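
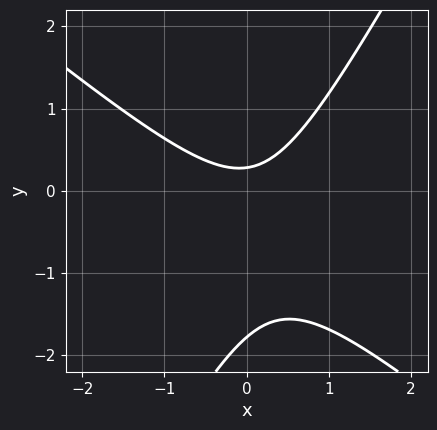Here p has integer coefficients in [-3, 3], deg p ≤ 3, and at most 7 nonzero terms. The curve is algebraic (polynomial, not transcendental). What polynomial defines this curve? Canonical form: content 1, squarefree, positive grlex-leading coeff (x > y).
3*x^2 + 2*x*y - 2*y^2 - 3*y + 1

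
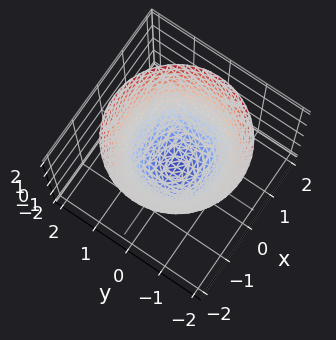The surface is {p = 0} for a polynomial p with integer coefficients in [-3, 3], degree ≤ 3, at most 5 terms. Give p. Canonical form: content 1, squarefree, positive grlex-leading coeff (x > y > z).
x^2 + y^2 - z - 1

Degree: a generic line meets the surface in up to 2 points, so deg p = 2.
By symmetry, the surface is invariant under rotation about z: p = q(x² + y², z).
Against the integer gridlines: the x-axis gridline crossings are at x ∈ {-1, 1}; it meets the z-axis at z = -1 (among the integer gridlines); among the integer gridlines, it crosses the y-axis at y ∈ {-1, 1}; a circular section at z = 2 has radius between 1 and 2.
Assembling these constraints gives the stated polynomial.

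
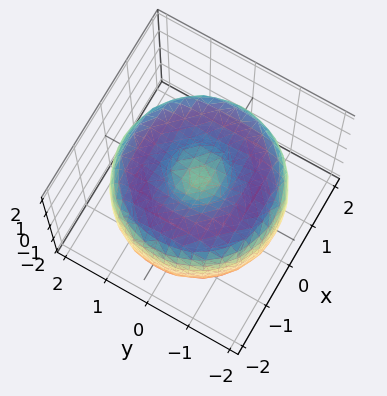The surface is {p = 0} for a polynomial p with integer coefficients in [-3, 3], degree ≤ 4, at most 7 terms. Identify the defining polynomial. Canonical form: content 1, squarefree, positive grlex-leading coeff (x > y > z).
1. The degree is 4 — no degree-3 surface has this shape.
2. By symmetry, the surface is invariant under rotation about z: p = q(x² + y², z).
3. From the axis intercepts and sections: a circular section at z = -1 has radius between 0 and 1.
4. The integer polynomial consistent with all of this is the stated p.

x^4 + 2*x^2*y^2 + y^4 - 3*x^2 - 3*y^2 + 2*z^2 - 1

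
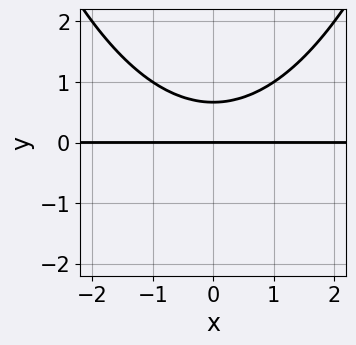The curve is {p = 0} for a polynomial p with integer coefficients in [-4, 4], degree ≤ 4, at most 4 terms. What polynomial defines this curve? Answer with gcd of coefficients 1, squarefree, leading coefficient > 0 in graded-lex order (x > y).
First, deg p = 3. The shape is more complex than any degree-2 curve.
Next, symmetries: it's symmetric under x → −x, forcing even powers of x.
Next, against the integer gridlines: it crosses the y-axis at the gridline y = 0; every point of the x-axis in the box is on the curve.
Finally, fitting integer coefficients to these (and the overall shape) gives p.

x^2*y - 3*y^2 + 2*y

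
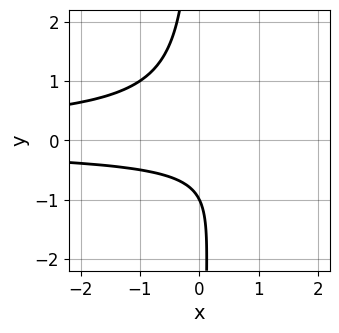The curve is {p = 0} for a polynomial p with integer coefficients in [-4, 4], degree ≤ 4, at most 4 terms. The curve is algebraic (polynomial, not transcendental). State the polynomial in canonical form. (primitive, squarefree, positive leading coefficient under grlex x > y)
(a) Degree: no degree-2 curve has this shape, so deg p = 3.
(b) From the visible intercepts: no x-intercept at any integer in the box; one y-axis crossing is at y = -1.
(c) Putting this together gives p.

2*x*y^2 + y + 1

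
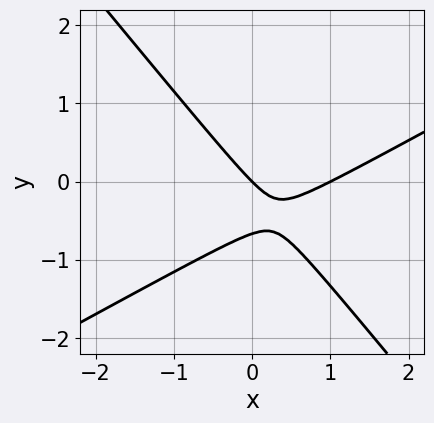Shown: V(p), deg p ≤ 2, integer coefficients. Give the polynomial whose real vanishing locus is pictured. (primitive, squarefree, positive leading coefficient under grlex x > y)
2*x^2 - 2*x*y - 3*y^2 - 2*x - 2*y

1. The degree is 2 — the shape is more complex than any degree-1 curve.
2. From the axis intercepts and sections: among the integer gridlines, it crosses the x-axis at x ∈ {0, 1}; it crosses the y-axis at the gridline y = 0.
3. Assembling these constraints gives the stated polynomial.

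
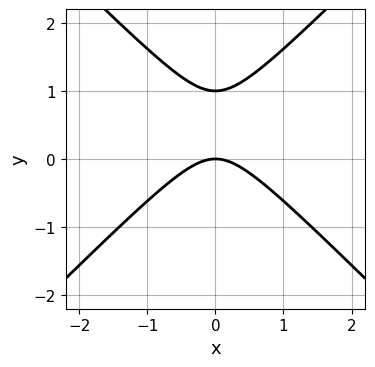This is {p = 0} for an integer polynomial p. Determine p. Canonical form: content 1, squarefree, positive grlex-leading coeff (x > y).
(a) deg p = 2. No degree-1 curve has this shape.
(b) Symmetries: mirror symmetry x ↦ −x ⇒ only even powers of x.
(c) Against the integer gridlines: among the integer gridlines, it crosses the y-axis at y ∈ {0, 1}; it meets the x-axis at x = 0 (among the integer gridlines).
(d) Matching integer coefficients to the picture gives p.

x^2 - y^2 + y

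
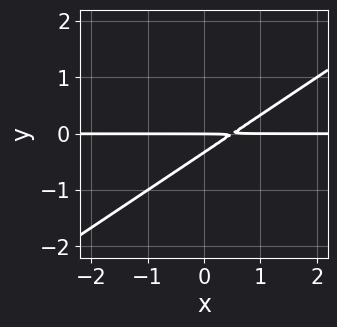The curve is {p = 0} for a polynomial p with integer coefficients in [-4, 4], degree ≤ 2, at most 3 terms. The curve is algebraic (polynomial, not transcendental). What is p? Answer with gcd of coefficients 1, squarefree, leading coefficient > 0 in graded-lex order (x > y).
(a) Degree: a generic line meets the curve in up to 2 points, so deg p = 2.
(b) Reading off the gridlines: every point of the x-axis in the box is on the curve; it meets the y-axis at y = 0 (among the integer gridlines).
(c) Assembling these constraints gives the stated polynomial.

2*x*y - 3*y^2 - y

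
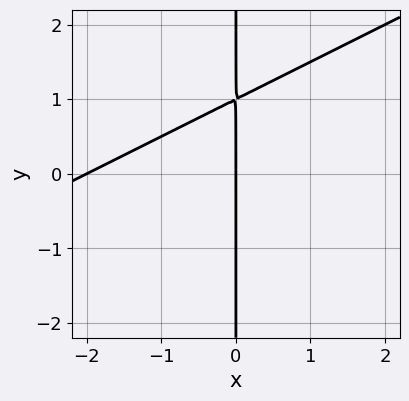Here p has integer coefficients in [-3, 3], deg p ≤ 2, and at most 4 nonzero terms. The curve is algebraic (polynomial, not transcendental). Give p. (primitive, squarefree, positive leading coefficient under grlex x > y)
x^2 - 2*x*y + 2*x

First, the degree is 2 — a generic line meets the curve in up to 2 points.
Then, reading off the gridlines: the visible y-axis segment lies entirely on the curve; the x-axis gridline crossings are at x ∈ {-2, 0}.
Finally, the integer polynomial consistent with all of this is the stated p.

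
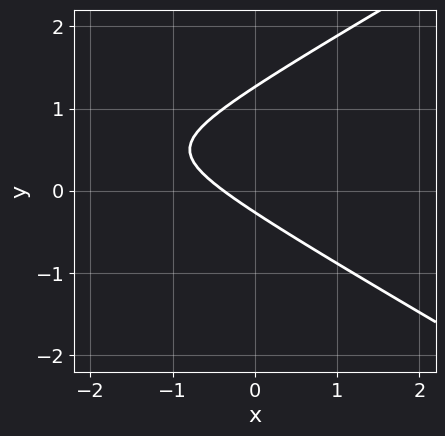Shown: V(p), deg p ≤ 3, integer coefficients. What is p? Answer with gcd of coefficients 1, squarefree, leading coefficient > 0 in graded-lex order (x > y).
1. The degree is 2 — a generic line meets the curve in up to 2 points.
2. Putting this together gives p.

x^2 - 3*y^2 + 3*x + 3*y + 1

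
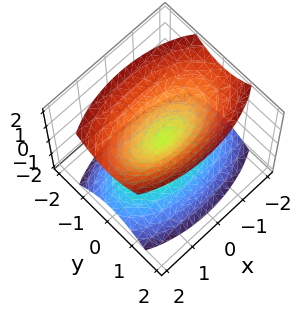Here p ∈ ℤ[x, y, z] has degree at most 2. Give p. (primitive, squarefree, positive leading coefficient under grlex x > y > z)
x^2 + 3*y^2 - 2*z^2

(a) The picture has 2 separate pieces. They look like related sheets of one shape, so recover p as a whole.
(b) Degree: two nappes meeting at a single point; a quadric, so deg p = 2.
(c) Symmetries: mirror symmetry z ↦ −z ⇒ only even powers of z; it's symmetric under x → −x, forcing even powers of x; mirror symmetry y ↦ −y ⇒ only even powers of y.
(d) From the visible intercepts: one y-axis crossing is at y = 0; one x-axis crossing is at x = 0; it crosses the z-axis at the gridline z = 0.
(e) Matching integer coefficients to the picture gives p.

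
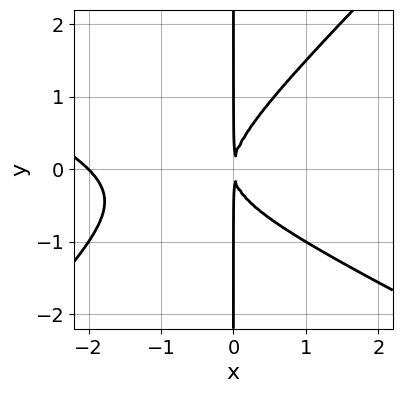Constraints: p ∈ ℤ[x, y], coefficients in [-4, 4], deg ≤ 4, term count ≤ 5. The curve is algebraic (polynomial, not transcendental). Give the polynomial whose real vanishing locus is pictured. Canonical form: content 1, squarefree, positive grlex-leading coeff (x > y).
Degree: a generic line meets the curve in up to 3 points, so deg p = 3.
Checking where it meets the axes: every point of the y-axis in the box is on the curve; it crosses the x-axis at the gridline x = -2.
Putting this together gives p.

x^3 + x^2*y - 2*x*y^2 + 2*x^2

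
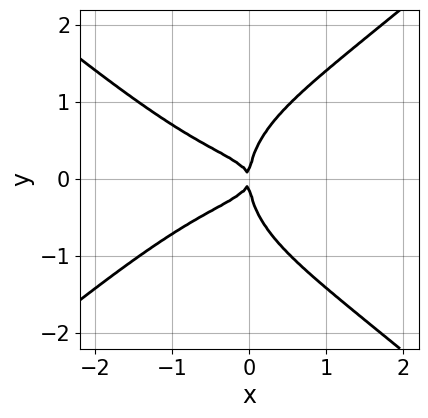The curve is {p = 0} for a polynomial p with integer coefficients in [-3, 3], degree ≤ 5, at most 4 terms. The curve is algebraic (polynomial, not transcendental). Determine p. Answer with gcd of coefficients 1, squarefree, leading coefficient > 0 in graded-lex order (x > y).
Degree: the shape is more complex than any degree-3 curve, so deg p = 4.
Symmetries: the y ↦ −y reflection is a symmetry, so y appears only in even powers.
Observable constraints: one x-axis crossing is at x = 0; it crosses the y-axis at the gridline y = 0.
Putting this together gives p.

x^4 - 2*y^4 + 3*x*y^2 + x^2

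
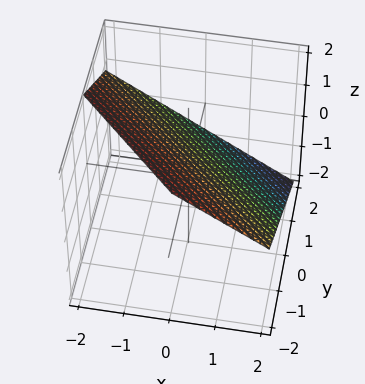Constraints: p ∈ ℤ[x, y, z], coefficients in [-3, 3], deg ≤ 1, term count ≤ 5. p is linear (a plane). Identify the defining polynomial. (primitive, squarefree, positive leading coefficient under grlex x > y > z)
2*x + 2*y + 3*z - 2

(a) deg p = 1.
(b) Reading off the gridlines: it meets the x-axis at x = 1 (among the integer gridlines); one y-axis crossing is at y = 1.
(c) Fitting integer coefficients to these (and the overall shape) gives p.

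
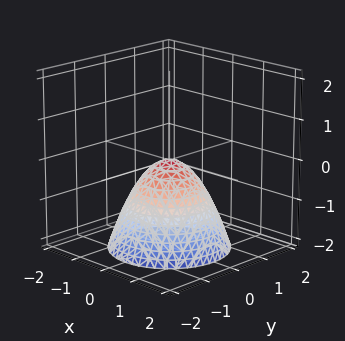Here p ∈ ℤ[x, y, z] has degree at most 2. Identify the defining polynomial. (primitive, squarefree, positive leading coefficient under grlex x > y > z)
x^2 + y^2 + z

1. The degree is 2 — a paraboloid; a quadric.
2. Symmetries: rotational symmetry about the z-axis ⇒ p depends on x, y only through x² + y².
3. Against the integer gridlines: it crosses the z-axis at the gridline z = 0; it crosses the y-axis at the gridline y = 0; a circular section at z = -2 has radius between 1 and 2; it crosses the x-axis at the gridline x = 0.
4. These observations pin down the coefficients.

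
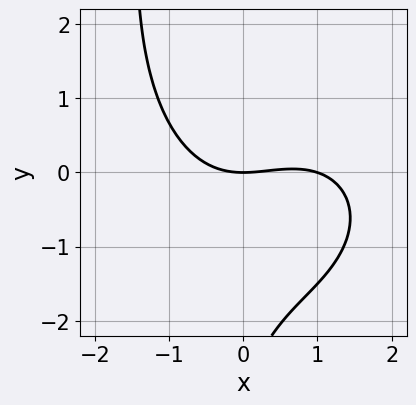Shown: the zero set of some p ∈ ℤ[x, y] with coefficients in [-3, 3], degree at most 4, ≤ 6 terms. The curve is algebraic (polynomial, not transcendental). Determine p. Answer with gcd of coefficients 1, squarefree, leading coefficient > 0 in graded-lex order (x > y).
x^3 + x*y^2 - x^2 + y^2 + 3*y

First, degree: the shape is more complex than any degree-2 curve, so deg p = 3.
Then, observable constraints: it crosses the y-axis at the gridline y = 0; among the integer gridlines, it crosses the x-axis at x ∈ {0, 1}.
Finally, solving for integer coefficients yields p as stated.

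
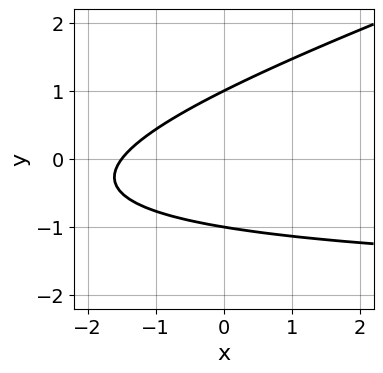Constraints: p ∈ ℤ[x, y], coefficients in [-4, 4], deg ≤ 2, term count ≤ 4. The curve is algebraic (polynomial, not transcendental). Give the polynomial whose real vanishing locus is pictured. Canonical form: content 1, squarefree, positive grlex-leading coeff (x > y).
(a) The degree is 2 — no degree-1 curve has this shape.
(b) Observable constraints: among the integer gridlines, it crosses the y-axis at y ∈ {-1, 1}.
(c) Matching integer coefficients to the picture gives p.

x*y - 3*y^2 + 2*x + 3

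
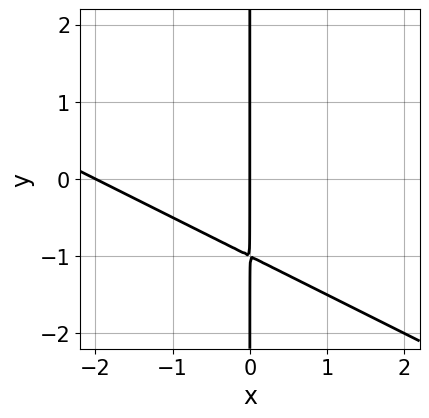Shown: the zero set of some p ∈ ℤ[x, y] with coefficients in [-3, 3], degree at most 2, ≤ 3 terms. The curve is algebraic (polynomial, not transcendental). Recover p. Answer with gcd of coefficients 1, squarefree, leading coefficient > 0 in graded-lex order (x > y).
1. deg p = 2.
2. From the visible intercepts: the visible y-axis segment lies entirely on the curve; among the integer gridlines, it crosses the x-axis at x ∈ {-2, 0}.
3. Matching integer coefficients to the picture gives p.

x^2 + 2*x*y + 2*x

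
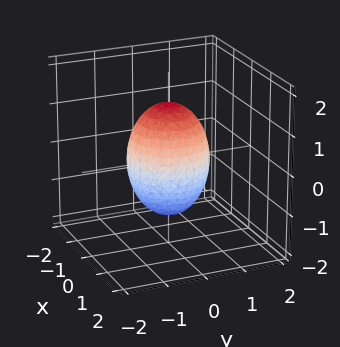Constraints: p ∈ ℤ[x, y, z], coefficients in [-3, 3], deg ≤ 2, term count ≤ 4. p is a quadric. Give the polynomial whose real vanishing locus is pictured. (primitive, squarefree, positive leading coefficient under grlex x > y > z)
The degree is 2 — a closed, bounded, convex surface; a quadric.
Symmetries: the z ↦ −z reflection is a symmetry, so z appears only in even powers; the surface is invariant under rotation about z: p = q(x² + y², z).
Observable constraints: the y-axis gridline crossings are at y ∈ {-1, 1}; the x-axis gridline crossings are at x ∈ {-1, 1}; a circular section at z = -1 has radius between 0 and 1.
Assembling these constraints gives the stated polynomial.

2*x^2 + 2*y^2 + z^2 - 2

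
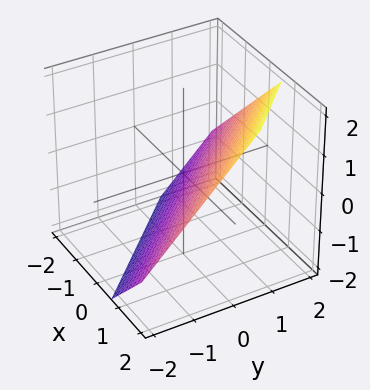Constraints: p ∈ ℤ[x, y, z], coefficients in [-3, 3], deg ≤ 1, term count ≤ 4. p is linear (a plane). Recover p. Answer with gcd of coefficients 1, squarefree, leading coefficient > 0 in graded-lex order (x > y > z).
3*x + 3*y - 3*z - 2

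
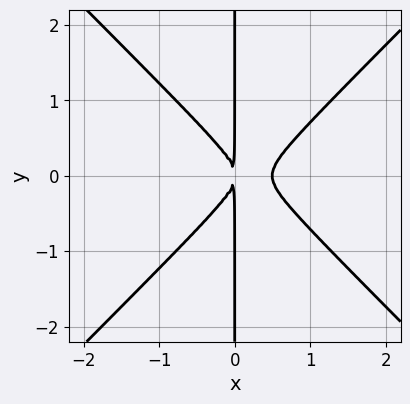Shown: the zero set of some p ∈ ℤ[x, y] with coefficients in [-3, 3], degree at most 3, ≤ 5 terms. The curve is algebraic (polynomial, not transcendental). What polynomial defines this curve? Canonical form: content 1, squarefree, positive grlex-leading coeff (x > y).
2*x^3 - 2*x*y^2 - x^2

(a) Degree: the shape is more complex than any degree-2 curve, so deg p = 3.
(b) Symmetries: mirror symmetry y ↦ −y ⇒ only even powers of y.
(c) From the axis intercepts and sections: every point of the y-axis in the box is on the curve.
(d) The integer polynomial consistent with all of this is the stated p.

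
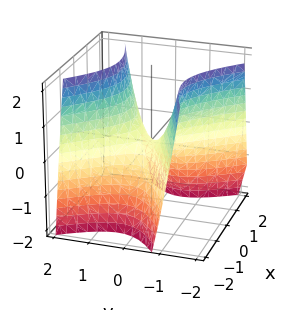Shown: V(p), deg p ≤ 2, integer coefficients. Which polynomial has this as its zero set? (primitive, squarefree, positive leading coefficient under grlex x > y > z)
First, deg p = 2.
Then, checking where it meets the axes: one y-axis crossing is at y = 0; it crosses the z-axis at the gridline z = 0.
Finally, the integer polynomial consistent with all of this is the stated p.

2*x^2 - 2*x*y - 3*y^2 + 2*z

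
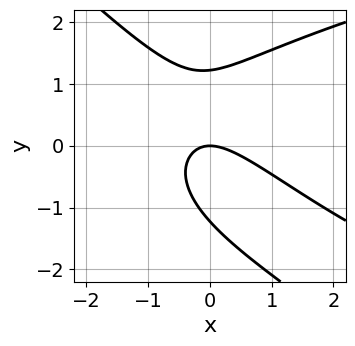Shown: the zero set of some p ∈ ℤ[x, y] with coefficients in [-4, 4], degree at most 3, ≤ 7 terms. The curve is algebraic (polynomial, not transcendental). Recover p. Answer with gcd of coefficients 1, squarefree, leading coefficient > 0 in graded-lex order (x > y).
2*x*y^2 + 2*y^3 - 3*x^2 - 3*x*y - 3*y

The degree is 3 — a generic line meets the curve in up to 3 points.
Observable constraints: it crosses the y-axis at the gridline y = 0; it meets the x-axis at x = 0 (among the integer gridlines).
Matching integer coefficients to the picture gives p.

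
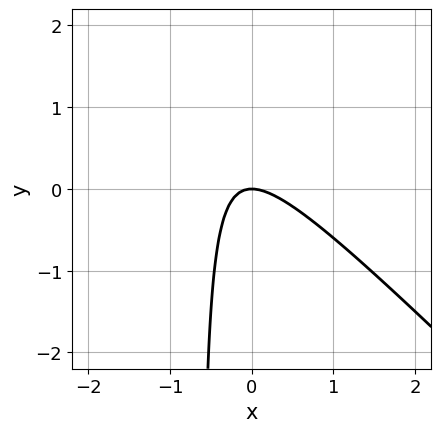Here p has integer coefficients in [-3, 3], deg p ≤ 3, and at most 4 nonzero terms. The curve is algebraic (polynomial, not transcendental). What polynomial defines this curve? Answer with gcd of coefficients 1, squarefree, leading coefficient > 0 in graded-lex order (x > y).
The degree is 2 — the shape is more complex than any degree-1 curve.
From the axis intercepts and sections: it crosses the y-axis at the gridline y = 0; it crosses the x-axis at the gridline x = 0.
Assembling these constraints gives the stated polynomial.

3*x^2 + 3*x*y + 2*y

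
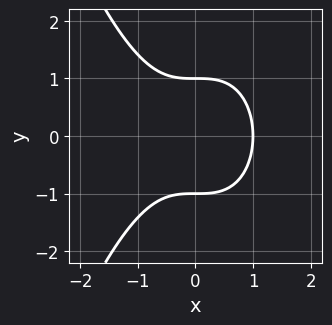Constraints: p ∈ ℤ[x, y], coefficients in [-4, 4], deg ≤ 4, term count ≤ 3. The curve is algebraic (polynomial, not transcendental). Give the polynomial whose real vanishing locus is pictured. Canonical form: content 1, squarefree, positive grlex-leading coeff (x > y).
(a) Degree: the shape is more complex than any degree-2 curve, so deg p = 3.
(b) Symmetries: mirror symmetry y ↦ −y ⇒ only even powers of y.
(c) Reading off the gridlines: it meets the x-axis at x = 1 (among the integer gridlines); among the integer gridlines, it crosses the y-axis at y ∈ {-1, 1}.
(d) Putting this together gives p.

x^3 + y^2 - 1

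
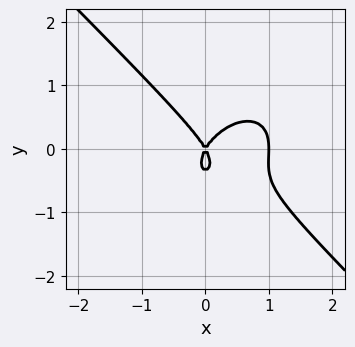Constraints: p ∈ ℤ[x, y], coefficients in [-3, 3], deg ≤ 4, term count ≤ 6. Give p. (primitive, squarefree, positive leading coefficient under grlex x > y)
3*x^3 + 3*y^3 - 3*x^2 + y^2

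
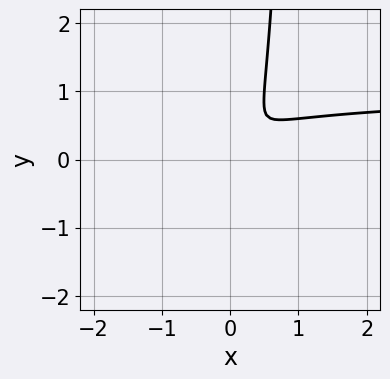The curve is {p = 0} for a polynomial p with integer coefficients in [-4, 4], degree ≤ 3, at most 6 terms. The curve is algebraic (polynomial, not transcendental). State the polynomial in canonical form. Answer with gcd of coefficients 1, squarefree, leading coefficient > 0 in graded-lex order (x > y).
First, the degree is 3 — no degree-2 curve has this shape.
Finally, putting this together gives p.

3*x^2*y + 2*x*y^2 - 3*x^2 + 2*x*y - 2*y^2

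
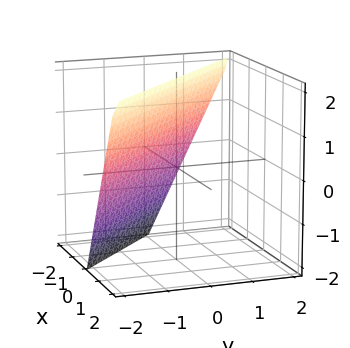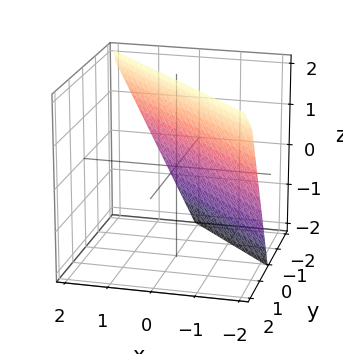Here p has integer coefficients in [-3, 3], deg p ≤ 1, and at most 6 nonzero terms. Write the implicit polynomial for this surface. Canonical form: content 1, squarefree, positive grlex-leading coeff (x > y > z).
2*x + 2*y - z + 2

1. The degree is 1 — the surface is flat (a plane).
2. Against the integer gridlines: it meets the z-axis at z = 2 (among the integer gridlines); it crosses the y-axis at the gridline y = -1; it meets the x-axis at x = -1 (among the integer gridlines).
3. Solving for integer coefficients yields p as stated.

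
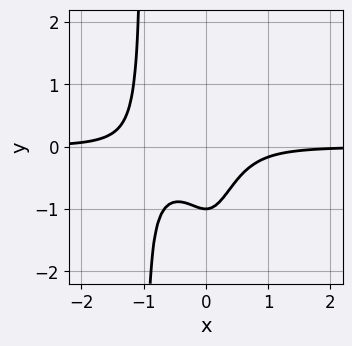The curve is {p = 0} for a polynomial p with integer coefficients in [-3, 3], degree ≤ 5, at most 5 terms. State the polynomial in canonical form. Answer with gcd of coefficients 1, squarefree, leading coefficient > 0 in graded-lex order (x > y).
1. The degree is 4 — no degree-3 curve has this shape.
2. Reading off the gridlines: it misses every integer gridline on the x-axis; one y-axis crossing is at y = -1.
3. The integer polynomial consistent with all of this is the stated p.

3*x^3*y + 2*x^2*y + y + 1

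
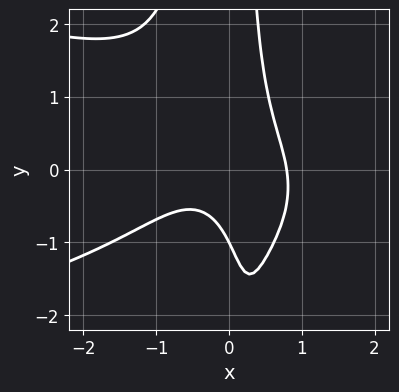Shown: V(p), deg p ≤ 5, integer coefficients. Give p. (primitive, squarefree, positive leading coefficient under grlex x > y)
2*x^2*y^2 + 2*x^3 + 2*x*y - y - 1

deg p = 4. The shape is more complex than any degree-3 curve.
Checking where it meets the axes: it meets the y-axis at y = -1 (among the integer gridlines).
Together with the visible shape, these determine p as stated.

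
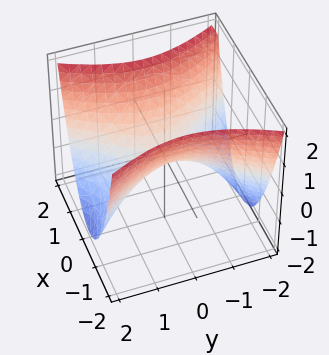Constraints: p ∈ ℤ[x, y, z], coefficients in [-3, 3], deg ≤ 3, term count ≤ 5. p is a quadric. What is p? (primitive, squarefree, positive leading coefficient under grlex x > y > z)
deg p = 2.
Symmetries: it's symmetric under x → −x, forcing even powers of x; mirror symmetry y ↦ −y ⇒ only even powers of y.
From the axis intercepts and sections: it meets the z-axis at z = 0 (among the integer gridlines); it meets the x-axis at x = 0 (among the integer gridlines); it crosses the y-axis at the gridline y = 0.
Solving for integer coefficients yields p as stated.

2*x^2 - y^2 - 2*z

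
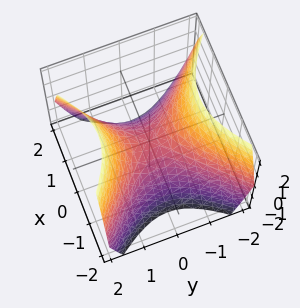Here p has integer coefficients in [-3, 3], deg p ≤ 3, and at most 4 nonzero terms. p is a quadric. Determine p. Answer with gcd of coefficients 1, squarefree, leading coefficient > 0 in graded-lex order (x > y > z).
1. deg p = 2.
2. Symmetries: the x ↦ −x reflection is a symmetry, so x appears only in even powers; mirror symmetry y ↦ −y ⇒ only even powers of y.
3. From the axis intercepts and sections: one x-axis crossing is at x = 0; it crosses the y-axis at the gridline y = 0; it crosses the z-axis at the gridline z = 0.
4. The integer polynomial consistent with all of this is the stated p.

x^2 - y^2 + z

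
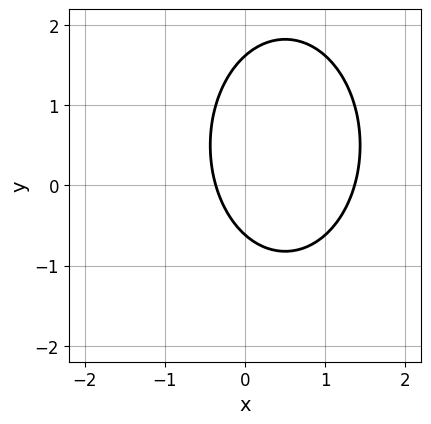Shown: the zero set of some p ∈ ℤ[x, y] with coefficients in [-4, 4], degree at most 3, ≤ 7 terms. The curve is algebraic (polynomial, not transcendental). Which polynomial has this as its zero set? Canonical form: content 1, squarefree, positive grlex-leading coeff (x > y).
2*x^2 + y^2 - 2*x - y - 1

First, deg p = 2.
Finally, matching integer coefficients to the picture gives p.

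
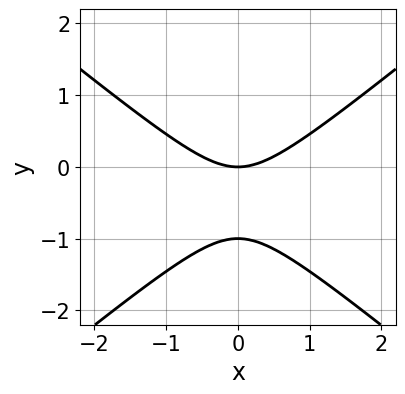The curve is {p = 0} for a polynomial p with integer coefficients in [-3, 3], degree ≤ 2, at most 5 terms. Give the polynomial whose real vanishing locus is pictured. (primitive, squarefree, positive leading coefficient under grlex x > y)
(a) deg p = 2. No degree-1 curve has this shape.
(b) Symmetries: it's symmetric under x → −x, forcing even powers of x.
(c) From the visible intercepts: it crosses the x-axis at the gridline x = 0; the y-axis gridline crossings are at y ∈ {-1, 0}.
(d) Solving for integer coefficients yields p as stated.

2*x^2 - 3*y^2 - 3*y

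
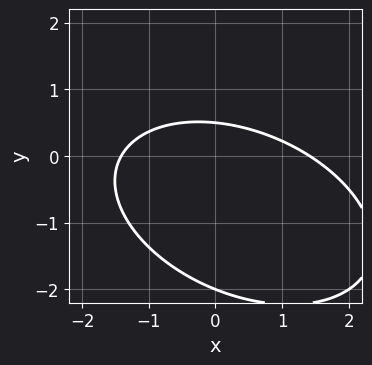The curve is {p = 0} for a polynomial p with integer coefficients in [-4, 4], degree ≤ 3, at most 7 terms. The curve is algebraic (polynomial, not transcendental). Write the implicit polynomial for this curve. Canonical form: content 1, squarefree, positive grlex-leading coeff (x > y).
x^2 + x*y + 2*y^2 + 3*y - 2

(a) The degree is 2 — no degree-1 curve has this shape.
(b) Against the integer gridlines: it meets the y-axis at y = -2 (among the integer gridlines).
(c) Putting this together gives p.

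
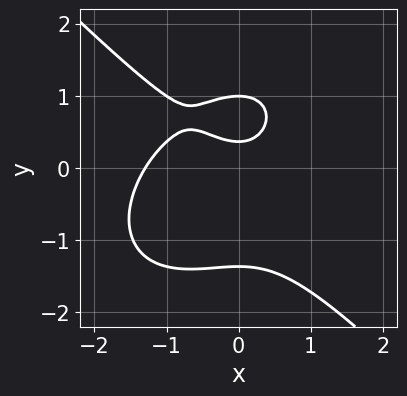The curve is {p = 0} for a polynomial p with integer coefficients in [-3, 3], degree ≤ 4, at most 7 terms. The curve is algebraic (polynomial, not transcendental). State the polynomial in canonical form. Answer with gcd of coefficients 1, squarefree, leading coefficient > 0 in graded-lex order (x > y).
2*x^3 + 2*y^3 + 2*x^2 - 3*y + 1

1. Degree: no degree-2 curve has this shape, so deg p = 3.
2. From the axis intercepts and sections: it crosses the y-axis at the gridline y = 1.
3. Together with the visible shape, these determine p as stated.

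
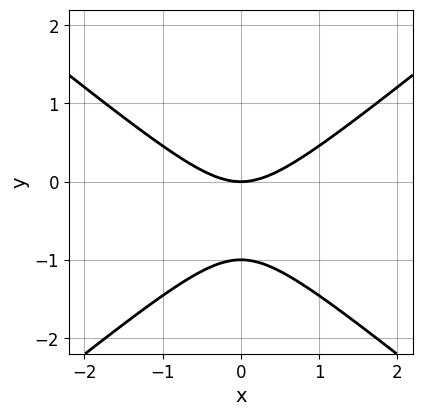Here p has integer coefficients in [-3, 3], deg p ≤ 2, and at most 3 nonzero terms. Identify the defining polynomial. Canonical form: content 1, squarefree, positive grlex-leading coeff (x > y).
First, the degree is 2 — the shape is more complex than any degree-1 curve.
Next, symmetries: mirror symmetry x ↦ −x ⇒ only even powers of x.
Next, against the integer gridlines: the y-axis gridline crossings are at y ∈ {-1, 0}; one x-axis crossing is at x = 0.
Finally, these observations pin down the coefficients.

2*x^2 - 3*y^2 - 3*y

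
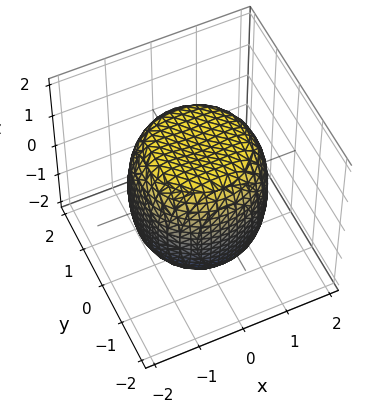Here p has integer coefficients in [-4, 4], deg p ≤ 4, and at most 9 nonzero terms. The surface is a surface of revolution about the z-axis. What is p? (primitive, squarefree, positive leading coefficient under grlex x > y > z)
x^4 + 2*x^2*y^2 + y^4 - x^2 - y^2 + z^2 - 2

1. Degree: the shape is more complex than any degree-3 surface, so deg p = 4.
2. Symmetries: the z-axis is an axis of rotation, so x and y enter only as x² + y².
3. Checking where it meets the axes: a circular section at z = -1 has radius between 1 and 2.
4. Fitting integer coefficients to these (and the overall shape) gives p.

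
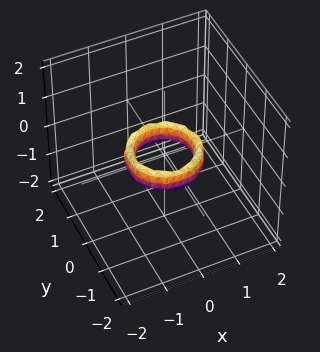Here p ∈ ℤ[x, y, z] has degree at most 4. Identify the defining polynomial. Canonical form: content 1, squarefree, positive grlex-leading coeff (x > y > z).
2*x^4 + 4*x^2*y^2 + 2*y^4 - 3*x^2 - 3*y^2 + z^2 + 1

1. The degree is 4 — a generic line meets the surface in up to 4 points.
2. By symmetry, the z-axis is an axis of rotation, so x and y enter only as x² + y².
3. From the axis intercepts and sections: the y-axis gridline crossings are at y ∈ {-1, 1}; it misses every integer gridline on the z-axis.
4. Together with the visible shape, these determine p as stated. Check: (-1, 0, 0) on the x-axis lies on the surface, and p(-1, 0, 0) = 0. ✓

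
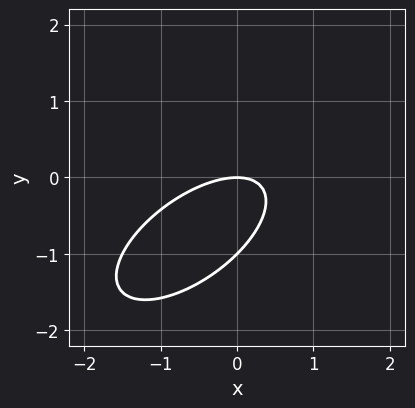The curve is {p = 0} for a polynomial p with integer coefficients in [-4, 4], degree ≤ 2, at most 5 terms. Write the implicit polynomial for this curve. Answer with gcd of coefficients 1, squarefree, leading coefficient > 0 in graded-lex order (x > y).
2*x^2 - 3*x*y + 3*y^2 + 3*y

(a) Degree: a generic line meets the curve in up to 2 points, so deg p = 2.
(b) Observable constraints: among the integer gridlines, it crosses the y-axis at y ∈ {-1, 0}; it crosses the x-axis at the gridline x = 0.
(c) Putting this together gives p.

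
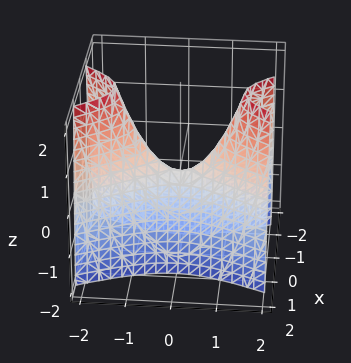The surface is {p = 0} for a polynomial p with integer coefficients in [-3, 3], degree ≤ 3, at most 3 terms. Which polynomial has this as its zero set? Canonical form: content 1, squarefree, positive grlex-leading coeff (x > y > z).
First, deg p = 2. A saddle surface; a quadric.
Next, symmetries: mirror symmetry x ↦ −x ⇒ only even powers of x; mirror symmetry y ↦ −y ⇒ only even powers of y.
Then, checking where it meets the axes: one y-axis crossing is at y = 0; it crosses the z-axis at the gridline z = 0; it crosses the x-axis at the gridline x = 0.
Finally, together with the visible shape, these determine p as stated.

3*x^2 - y^2 + z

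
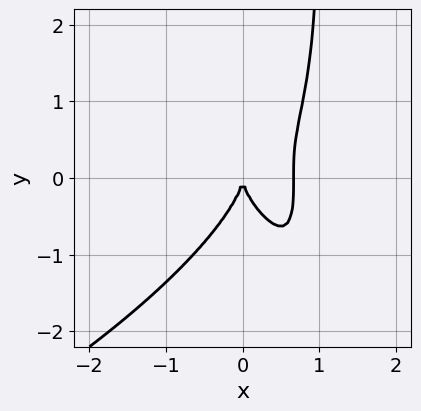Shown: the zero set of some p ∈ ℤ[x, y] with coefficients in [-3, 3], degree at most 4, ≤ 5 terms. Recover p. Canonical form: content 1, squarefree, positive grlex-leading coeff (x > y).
(a) deg p = 4. No degree-3 curve has this shape.
(b) Checking where it meets the axes: it crosses the y-axis at the gridline y = 0; one x-axis crossing is at x = 0.
(c) Together with the visible shape, these determine p as stated.

x*y^3 + 3*x^3 - y^3 - 2*x^2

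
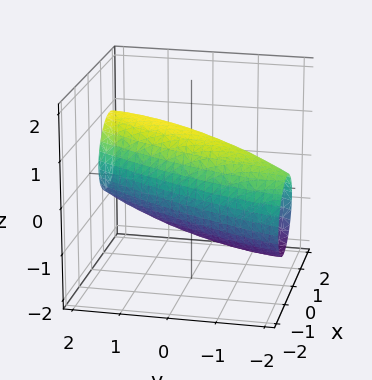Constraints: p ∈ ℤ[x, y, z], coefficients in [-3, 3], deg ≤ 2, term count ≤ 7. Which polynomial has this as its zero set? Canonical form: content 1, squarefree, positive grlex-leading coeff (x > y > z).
3*x^2 - 3*x*y - x*z + y^2 + 3*z^2 - 3

(a) deg p = 2. The shape is more complex than any degree-1 surface.
(b) From the axis intercepts and sections: the z-axis gridline crossings are at z ∈ {-1, 1}; among the integer gridlines, it crosses the x-axis at x ∈ {-1, 1}.
(c) Putting this together gives p.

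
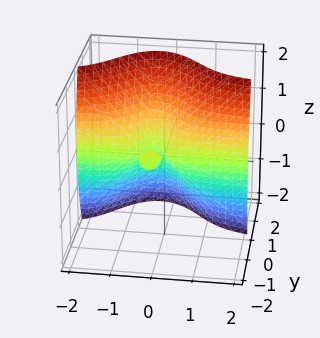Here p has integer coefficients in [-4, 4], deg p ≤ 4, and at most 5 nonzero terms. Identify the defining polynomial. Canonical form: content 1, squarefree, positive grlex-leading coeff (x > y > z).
I count 2 distinct pieces. They look like related sheets of one shape, so recover p as a whole.
Degree: no degree-2 surface has this shape, so deg p = 3.
From the visible intercepts: one y-axis crossing is at y = 0; every point of the x-axis in the box is on the surface; one z-axis crossing is at z = 0.
Fitting integer coefficients to these (and the overall shape) gives p.

3*x^2*y + y^3 + 2*x*y - z^2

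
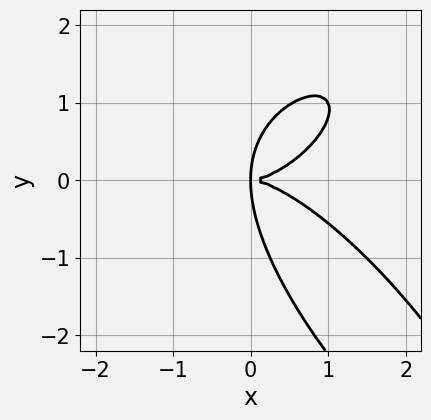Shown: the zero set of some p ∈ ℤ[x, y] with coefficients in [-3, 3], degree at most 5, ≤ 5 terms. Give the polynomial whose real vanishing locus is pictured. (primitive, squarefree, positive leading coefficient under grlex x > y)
First, deg p = 4. No degree-3 curve has this shape.
Finally, putting this together gives p.

x^4 + x*y^3 + y^4 - 3*x*y^2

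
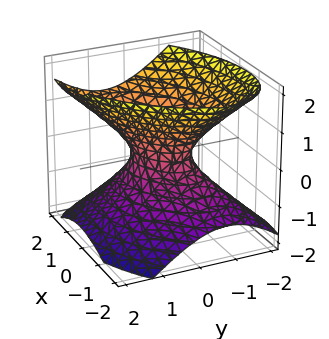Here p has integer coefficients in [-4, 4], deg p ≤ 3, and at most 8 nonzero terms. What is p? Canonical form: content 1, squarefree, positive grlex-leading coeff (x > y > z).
2*x^2 - 2*x*y - x*z + 3*y^2 - 3*z^2 - 1

(a) Degree: no degree-1 surface has this shape, so deg p = 2.
(b) Reading off the gridlines: it misses every integer gridline on the z-axis.
(c) Assembling these constraints gives the stated polynomial.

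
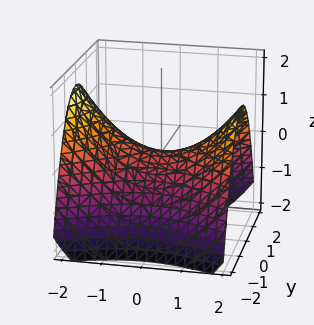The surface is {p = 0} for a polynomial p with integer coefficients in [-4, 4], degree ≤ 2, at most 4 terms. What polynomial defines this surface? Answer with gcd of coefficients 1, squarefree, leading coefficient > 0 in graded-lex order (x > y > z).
x^2 - 2*y^2 - 3*z

1. Degree: a saddle surface; a quadric, so deg p = 2.
2. Symmetries: the y ↦ −y reflection is a symmetry, so y appears only in even powers; the x ↦ −x reflection is a symmetry, so x appears only in even powers.
3. Against the integer gridlines: one x-axis crossing is at x = 0; one z-axis crossing is at z = 0; it crosses the y-axis at the gridline y = 0.
4. Putting this together gives p.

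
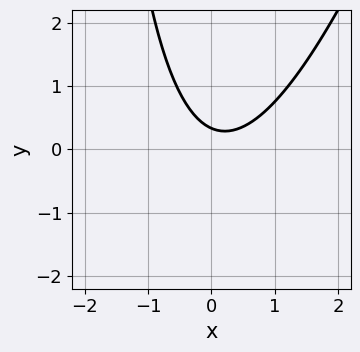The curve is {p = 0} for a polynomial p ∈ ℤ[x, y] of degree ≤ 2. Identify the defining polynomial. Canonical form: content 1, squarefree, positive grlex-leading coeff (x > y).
3*x^2 - x*y - x - 3*y + 1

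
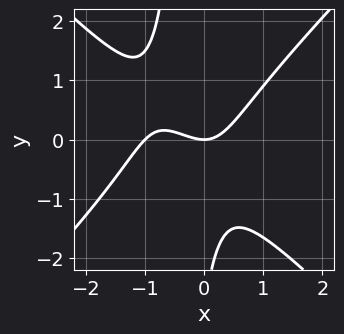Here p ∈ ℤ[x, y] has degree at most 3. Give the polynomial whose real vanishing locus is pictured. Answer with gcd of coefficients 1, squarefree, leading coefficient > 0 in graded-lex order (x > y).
3*x^3 - 3*x*y^2 + 3*x^2 - y^2 - 3*y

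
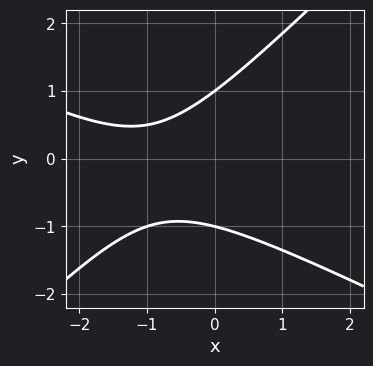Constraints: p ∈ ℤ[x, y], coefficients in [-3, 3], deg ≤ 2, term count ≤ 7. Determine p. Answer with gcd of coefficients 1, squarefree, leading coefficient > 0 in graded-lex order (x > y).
First, degree: no degree-1 curve has this shape, so deg p = 2.
Then, reading off the gridlines: among the integer gridlines, it crosses the y-axis at y ∈ {-1, 1}; no x-intercept at any integer in the box.
Finally, assembling these constraints gives the stated polynomial.

x^2 + x*y - 2*y^2 + 2*x + 2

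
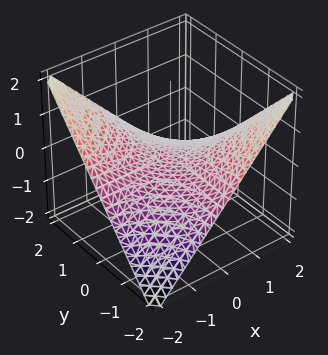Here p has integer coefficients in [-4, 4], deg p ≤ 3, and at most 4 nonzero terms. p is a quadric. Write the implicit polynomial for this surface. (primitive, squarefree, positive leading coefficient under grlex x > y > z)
x*y + 2*z

1. Degree: a saddle surface; a quadric, so deg p = 2.
2. From the visible intercepts: the visible y-axis segment lies entirely on the surface; every point of the x-axis in the box is on the surface; it meets the z-axis at z = 0 (among the integer gridlines).
3. The integer polynomial consistent with all of this is the stated p.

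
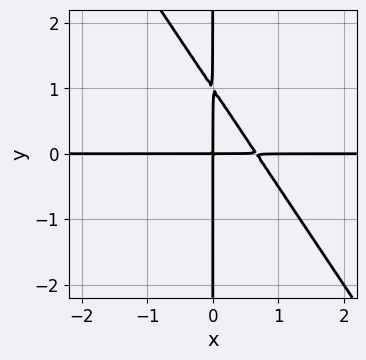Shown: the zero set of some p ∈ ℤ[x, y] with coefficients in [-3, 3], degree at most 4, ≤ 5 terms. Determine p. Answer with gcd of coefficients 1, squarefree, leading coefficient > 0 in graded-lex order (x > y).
3*x^2*y + 2*x*y^2 - 2*x*y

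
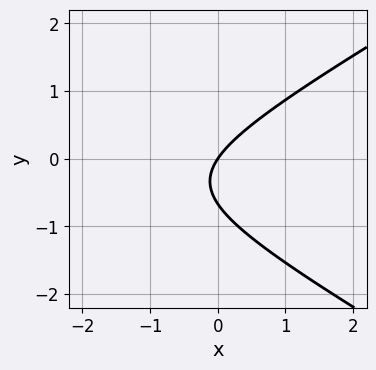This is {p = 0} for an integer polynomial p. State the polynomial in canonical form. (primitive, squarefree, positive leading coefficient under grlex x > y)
x^2 - 3*y^2 + 3*x - 2*y

First, degree: no degree-1 curve has this shape, so deg p = 2.
Next, from the visible intercepts: one x-axis crossing is at x = 0; it meets the y-axis at y = 0 (among the integer gridlines).
Finally, fitting integer coefficients to these (and the overall shape) gives p.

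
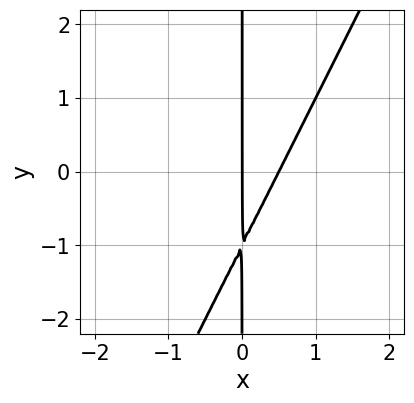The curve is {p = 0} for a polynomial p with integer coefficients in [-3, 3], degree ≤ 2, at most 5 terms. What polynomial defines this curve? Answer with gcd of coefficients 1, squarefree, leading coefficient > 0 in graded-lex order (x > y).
2*x^2 - x*y - x

deg p = 2.
Observable constraints: the visible y-axis segment lies entirely on the curve; it meets the x-axis at x = 0 (among the integer gridlines).
Putting this together gives p.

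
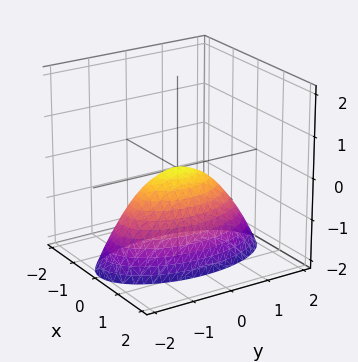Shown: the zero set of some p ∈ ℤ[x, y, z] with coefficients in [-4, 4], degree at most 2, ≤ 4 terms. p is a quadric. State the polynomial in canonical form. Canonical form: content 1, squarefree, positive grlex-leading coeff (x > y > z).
1. The degree is 2 — a single bowl opening along one axis; a quadric.
2. Symmetries: it's symmetric under y → −y, forcing even powers of y; mirror symmetry x ↦ −x ⇒ only even powers of x.
3. Observable constraints: it crosses the x-axis at the gridline x = 0; one y-axis crossing is at y = 0; it crosses the z-axis at the gridline z = 0.
4. Together with the visible shape, these determine p as stated.

3*x^2 + y^2 + 2*z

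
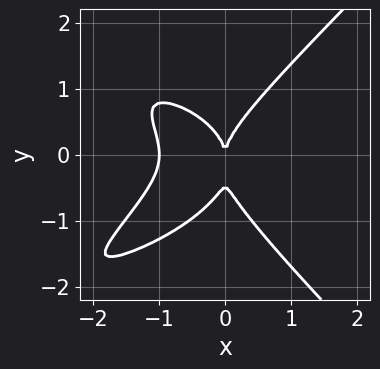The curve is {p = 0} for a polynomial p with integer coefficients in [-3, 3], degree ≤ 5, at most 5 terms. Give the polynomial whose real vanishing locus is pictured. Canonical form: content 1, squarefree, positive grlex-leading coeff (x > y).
2*x^2*y^2 - 2*y^4 + 3*x^3 - y^3 + 3*x^2

(a) Degree: the shape is more complex than any degree-3 curve, so deg p = 4.
(b) Reading off the gridlines: it crosses the y-axis at the gridline y = 0; the x-axis gridline crossings are at x ∈ {-1, 0}.
(c) These observations pin down the coefficients.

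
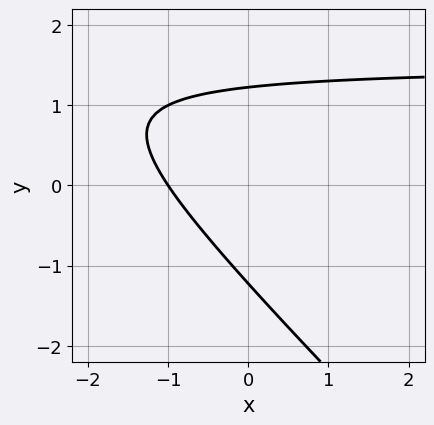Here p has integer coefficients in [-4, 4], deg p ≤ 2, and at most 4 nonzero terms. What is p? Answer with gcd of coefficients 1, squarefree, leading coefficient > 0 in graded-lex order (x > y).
2*x*y + 2*y^2 - 3*x - 3

Degree: the shape is more complex than any degree-1 curve, so deg p = 2.
From the visible intercepts: it crosses the x-axis at the gridline x = -1.
The integer polynomial consistent with all of this is the stated p.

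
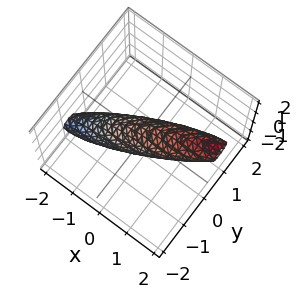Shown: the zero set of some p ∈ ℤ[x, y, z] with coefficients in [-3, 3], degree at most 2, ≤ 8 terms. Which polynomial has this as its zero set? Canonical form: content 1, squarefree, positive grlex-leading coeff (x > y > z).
(a) Degree: the shape is more complex than any degree-1 surface, so deg p = 2.
(b) From the visible intercepts: the x-axis gridline crossings are at x ∈ {-1, 1}.
(c) Fitting integer coefficients to these (and the overall shape) gives p.

x^2 - 2*x*y - 2*x*z + 3*y^2 + 2*z^2 - 1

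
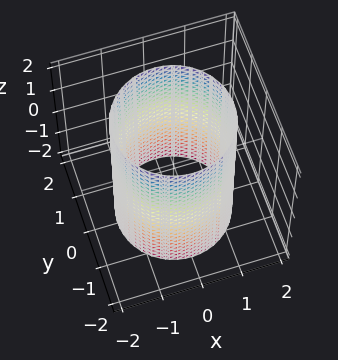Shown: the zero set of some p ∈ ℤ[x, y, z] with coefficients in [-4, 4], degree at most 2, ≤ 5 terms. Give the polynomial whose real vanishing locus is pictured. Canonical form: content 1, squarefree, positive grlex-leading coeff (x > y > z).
First, the degree is 2 — constant cross-section along one axis; a quadric.
Next, symmetries: the z ↦ −z reflection is a symmetry, so z appears only in even powers; every cross-section ⟂ z is a circle, so x, y appear only via x² + y².
Next, from the axis intercepts and sections: the surface avoids every integer z-axis point in the box; a circular section at z = 1 has radius between 1 and 2.
Finally, matching integer coefficients to the picture gives p.

x^2 + y^2 - 2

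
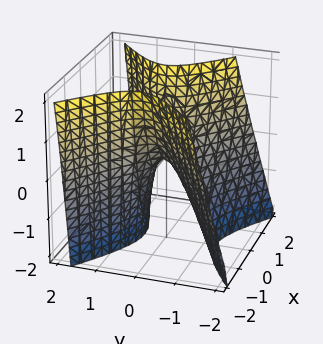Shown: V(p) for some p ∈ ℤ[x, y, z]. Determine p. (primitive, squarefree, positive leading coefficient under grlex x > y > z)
1. deg p = 2. The shape is more complex than any degree-1 surface.
2. Checking where it meets the axes: it meets the z-axis at z = 0 (among the integer gridlines); it crosses the y-axis at the gridline y = 0; it meets the x-axis at x = 0 (among the integer gridlines).
3. Matching integer coefficients to the picture gives p.

2*x^2 - 3*y^2 + y*z - z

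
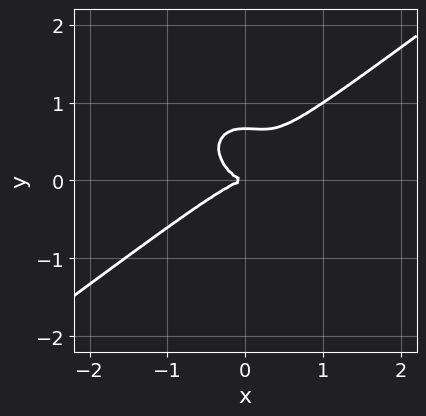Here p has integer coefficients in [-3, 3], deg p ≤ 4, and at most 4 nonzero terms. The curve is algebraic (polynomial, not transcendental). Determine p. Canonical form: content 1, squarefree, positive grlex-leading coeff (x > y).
deg p = 3. The shape is more complex than any degree-2 curve.
Reading off the gridlines: one y-axis crossing is at y = 0; one x-axis crossing is at x = 0.
These observations pin down the coefficients.

2*x^3 - x^2*y - 3*y^3 + 2*y^2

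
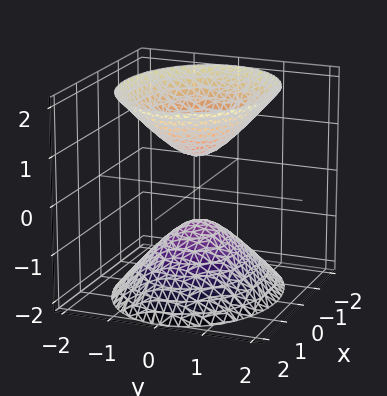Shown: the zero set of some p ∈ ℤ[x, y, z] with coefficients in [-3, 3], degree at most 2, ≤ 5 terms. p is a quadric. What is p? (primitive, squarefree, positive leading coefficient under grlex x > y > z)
2*x^2 + 3*y^2 - 2*z^2 + 1

1. The picture has 2 separate pieces.
2. Degree: two sheets facing apart; a quadric, so deg p = 2.
3. Symmetries: mirror symmetry x ↦ −x ⇒ only even powers of x; the z ↦ −z reflection is a symmetry, so z appears only in even powers; it's symmetric under y → −y, forcing even powers of y.
4. Checking where it meets the axes: no x-intercept at any integer in the box; the surface avoids every integer y-axis point in the box.
5. Assembling these constraints gives the stated polynomial.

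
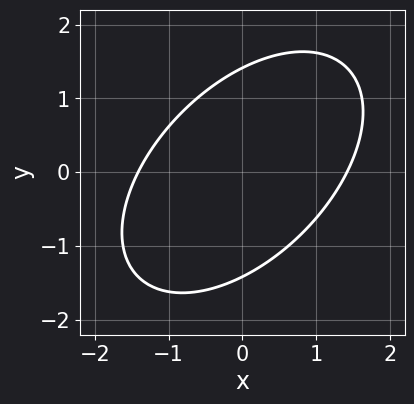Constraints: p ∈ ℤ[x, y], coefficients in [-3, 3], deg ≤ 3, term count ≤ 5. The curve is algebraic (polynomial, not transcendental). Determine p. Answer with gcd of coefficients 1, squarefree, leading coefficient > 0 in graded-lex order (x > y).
x^2 - x*y + y^2 - 2

First, degree: a generic line meets the curve in up to 2 points, so deg p = 2.
Finally, the integer polynomial consistent with all of this is the stated p.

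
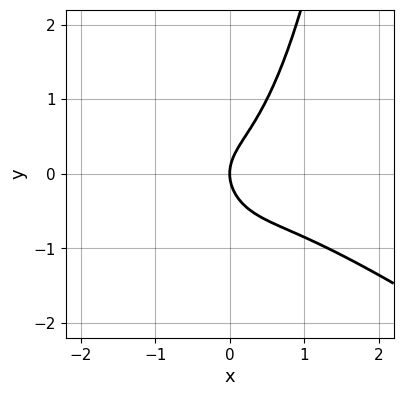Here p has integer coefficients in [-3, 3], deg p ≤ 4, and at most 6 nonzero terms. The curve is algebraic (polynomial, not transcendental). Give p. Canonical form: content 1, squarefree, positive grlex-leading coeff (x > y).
2*x^3 + 3*x^2*y - 2*y^2 + 2*x

The degree is 3 — no degree-2 curve has this shape.
From the visible intercepts: one y-axis crossing is at y = 0; it meets the x-axis at x = 0 (among the integer gridlines).
Matching integer coefficients to the picture gives p.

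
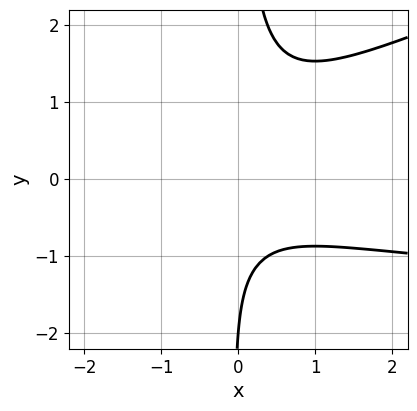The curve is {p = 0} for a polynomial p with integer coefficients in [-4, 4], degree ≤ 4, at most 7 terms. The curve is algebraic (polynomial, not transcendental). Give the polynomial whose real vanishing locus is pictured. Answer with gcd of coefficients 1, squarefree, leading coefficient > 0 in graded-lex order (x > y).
x^2*y - 3*x*y^2 + 2*x^2 + y + 2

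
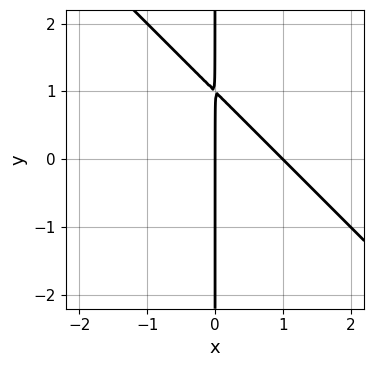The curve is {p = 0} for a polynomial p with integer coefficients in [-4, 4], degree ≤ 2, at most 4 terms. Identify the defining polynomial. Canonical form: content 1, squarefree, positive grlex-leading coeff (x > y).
x^2 + x*y - x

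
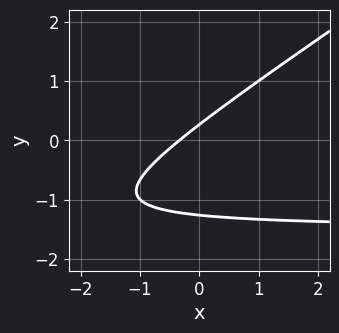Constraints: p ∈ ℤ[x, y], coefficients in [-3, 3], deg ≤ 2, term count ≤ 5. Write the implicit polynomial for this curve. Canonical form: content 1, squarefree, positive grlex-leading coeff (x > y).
2*x*y - 3*y^2 + 3*x - 3*y + 1

First, the degree is 2 — a generic line meets the curve in up to 2 points.
Finally, the integer polynomial consistent with all of this is the stated p.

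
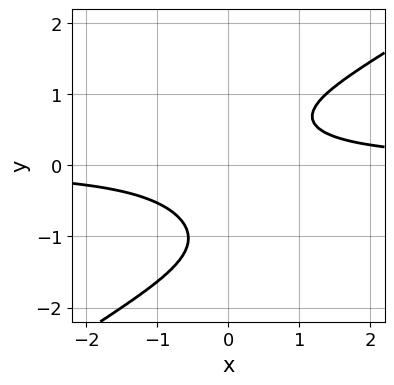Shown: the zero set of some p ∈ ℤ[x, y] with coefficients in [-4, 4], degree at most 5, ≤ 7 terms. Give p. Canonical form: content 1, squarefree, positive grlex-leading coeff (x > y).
x^2*y^2 - 2*y^4 - 2*y^3 + 3*x*y - 2

First, degree: the shape is more complex than any degree-3 curve, so deg p = 4.
Next, reading off the gridlines: no x-intercept at any integer in the box; the curve avoids every integer y-axis point in the box.
Finally, solving for integer coefficients yields p as stated.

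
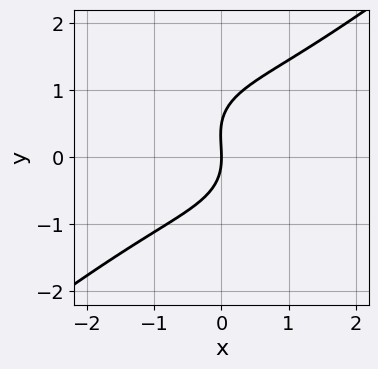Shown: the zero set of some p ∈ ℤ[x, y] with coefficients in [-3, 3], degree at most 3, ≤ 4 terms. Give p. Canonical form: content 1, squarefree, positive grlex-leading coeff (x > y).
x^3 - 2*y^3 + y^2 + 3*x

Degree: a generic line meets the curve in up to 3 points, so deg p = 3.
From the axis intercepts and sections: it crosses the y-axis at the gridline y = 0; it crosses the x-axis at the gridline x = 0.
Putting this together gives p.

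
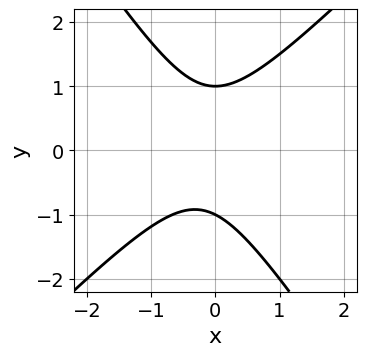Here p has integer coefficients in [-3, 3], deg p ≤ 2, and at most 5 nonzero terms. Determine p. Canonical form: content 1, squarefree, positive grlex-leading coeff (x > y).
3*x^2 - x*y - 2*y^2 + x + 2

First, degree: a generic line meets the curve in up to 2 points, so deg p = 2.
Next, reading off the gridlines: the curve avoids every integer x-axis point in the box; the y-axis gridline crossings are at y ∈ {-1, 1}.
Finally, assembling these constraints gives the stated polynomial.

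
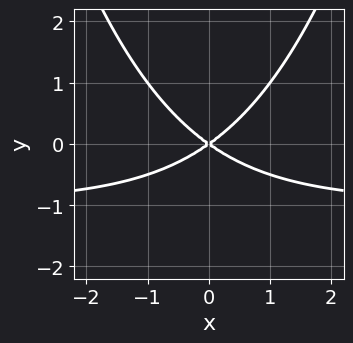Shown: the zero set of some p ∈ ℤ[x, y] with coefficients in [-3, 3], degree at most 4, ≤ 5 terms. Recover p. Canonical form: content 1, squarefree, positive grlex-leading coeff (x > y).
x^2*y + x^2 - 2*y^2

First, the degree is 3 — the shape is more complex than any degree-2 curve.
Next, symmetries: the x ↦ −x reflection is a symmetry, so x appears only in even powers.
Then, reading off the gridlines: it crosses the y-axis at the gridline y = 0; it crosses the x-axis at the gridline x = 0.
Finally, assembling these constraints gives the stated polynomial.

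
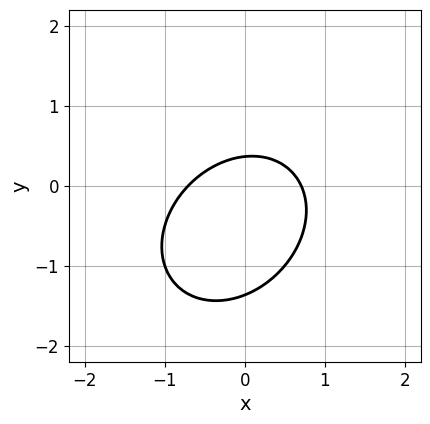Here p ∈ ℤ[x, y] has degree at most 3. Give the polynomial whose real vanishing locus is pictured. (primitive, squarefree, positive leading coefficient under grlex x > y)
(a) Degree: no degree-1 curve has this shape, so deg p = 2.
(b) The integer polynomial consistent with all of this is the stated p.

2*x^2 - x*y + 2*y^2 + 2*y - 1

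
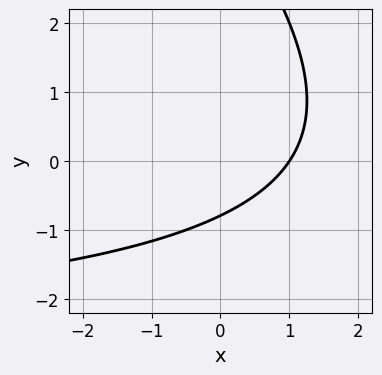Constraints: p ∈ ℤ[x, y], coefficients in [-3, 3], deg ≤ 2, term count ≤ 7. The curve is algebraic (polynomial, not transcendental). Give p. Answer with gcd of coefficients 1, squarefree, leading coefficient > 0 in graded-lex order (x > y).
x*y + y^2 + 3*x - 3*y - 3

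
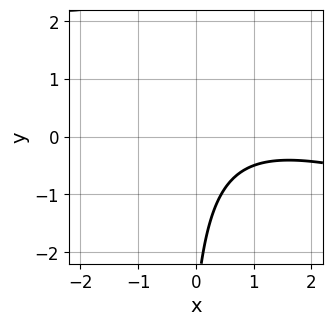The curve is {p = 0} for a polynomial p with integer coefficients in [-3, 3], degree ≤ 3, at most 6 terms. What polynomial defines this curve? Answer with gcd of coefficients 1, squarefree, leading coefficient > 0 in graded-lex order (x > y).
1. Degree: the shape is more complex than any degree-1 curve, so deg p = 2.
2. Checking where it meets the axes: the curve avoids every integer x-axis point in the box; the curve avoids every integer y-axis point in the box.
3. Fitting integer coefficients to these (and the overall shape) gives p.

x^2 + 3*x*y - 2*x + y + 3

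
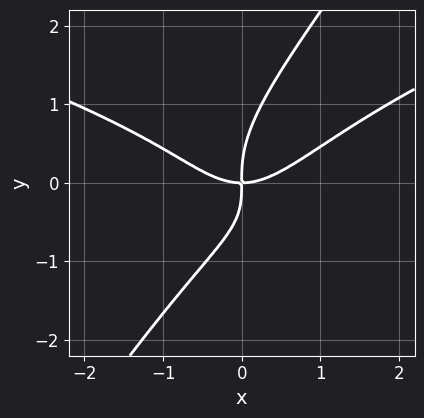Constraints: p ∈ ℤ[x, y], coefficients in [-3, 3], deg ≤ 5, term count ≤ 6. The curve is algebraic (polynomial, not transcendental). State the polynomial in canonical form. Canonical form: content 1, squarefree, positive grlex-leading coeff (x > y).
First, degree: no degree-3 curve has this shape, so deg p = 4.
Next, from the axis intercepts and sections: it crosses the x-axis at the gridline x = 0; one y-axis crossing is at y = 0.
Finally, matching integer coefficients to the picture gives p.

3*x*y^3 - 2*y^4 - 2*x^3 + 2*x*y^2 + 3*x*y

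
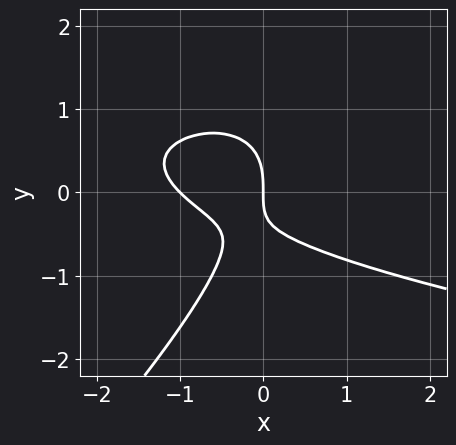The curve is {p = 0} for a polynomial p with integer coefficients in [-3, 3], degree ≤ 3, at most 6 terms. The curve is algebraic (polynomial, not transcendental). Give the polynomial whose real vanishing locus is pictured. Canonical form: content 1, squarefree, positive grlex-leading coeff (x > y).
(a) Degree: a generic line meets the curve in up to 3 points, so deg p = 3.
(b) From the visible intercepts: it meets the y-axis at y = 0 (among the integer gridlines); the x-axis gridline crossings are at x ∈ {-1, 0}.
(c) Matching integer coefficients to the picture gives p.

x*y^2 - y^3 - x^2 - x*y - x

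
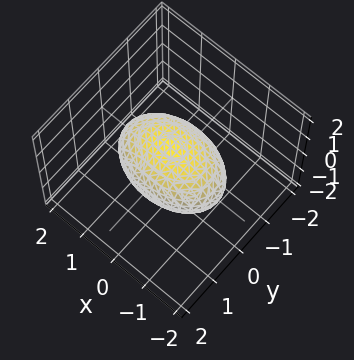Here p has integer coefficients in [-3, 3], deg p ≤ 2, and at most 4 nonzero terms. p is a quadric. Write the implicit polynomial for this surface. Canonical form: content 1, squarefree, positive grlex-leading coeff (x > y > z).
x^2 + 2*y^2 + 2*z^2 - 2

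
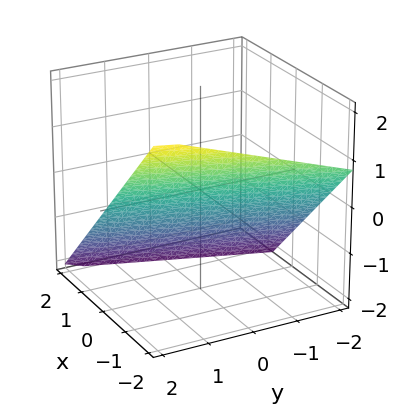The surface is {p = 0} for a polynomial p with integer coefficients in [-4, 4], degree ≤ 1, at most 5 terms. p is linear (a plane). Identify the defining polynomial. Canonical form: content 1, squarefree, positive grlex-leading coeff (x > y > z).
3*x - y + 3*z + 2

First, degree: the surface is flat (a plane), so deg p = 1.
Next, observable constraints: it crosses the y-axis at the gridline y = 2.
Finally, the integer polynomial consistent with all of this is the stated p.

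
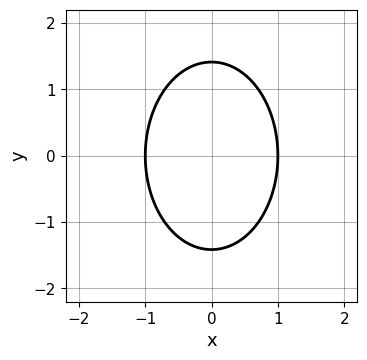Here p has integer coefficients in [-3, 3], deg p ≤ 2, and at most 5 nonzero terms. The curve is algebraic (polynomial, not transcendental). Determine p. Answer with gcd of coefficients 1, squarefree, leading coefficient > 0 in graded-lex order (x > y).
2*x^2 + y^2 - 2

1. Degree: no degree-1 curve has this shape, so deg p = 2.
2. Symmetries: the x ↦ −x reflection is a symmetry, so x appears only in even powers; it's symmetric under y → −y, forcing even powers of y.
3. Observable constraints: among the integer gridlines, it crosses the x-axis at x ∈ {-1, 1}.
4. The integer polynomial consistent with all of this is the stated p.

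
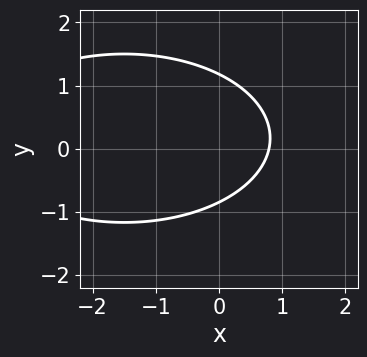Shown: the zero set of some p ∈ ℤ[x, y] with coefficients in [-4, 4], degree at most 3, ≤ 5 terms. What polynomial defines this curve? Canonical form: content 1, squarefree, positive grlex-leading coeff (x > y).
(a) deg p = 2.
(b) Solving for integer coefficients yields p as stated.

x^2 + 3*y^2 + 3*x - y - 3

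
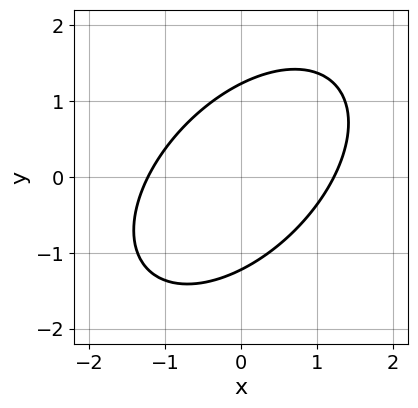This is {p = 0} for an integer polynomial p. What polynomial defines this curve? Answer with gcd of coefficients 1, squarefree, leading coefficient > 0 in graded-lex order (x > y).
Degree: no degree-1 curve has this shape, so deg p = 2.
Matching integer coefficients to the picture gives p.

2*x^2 - 2*x*y + 2*y^2 - 3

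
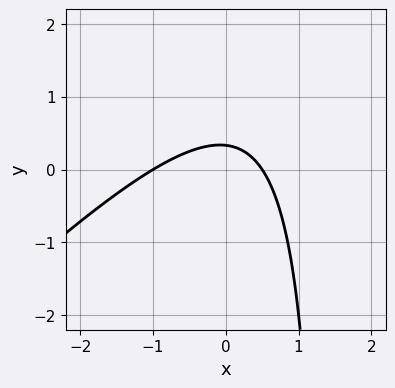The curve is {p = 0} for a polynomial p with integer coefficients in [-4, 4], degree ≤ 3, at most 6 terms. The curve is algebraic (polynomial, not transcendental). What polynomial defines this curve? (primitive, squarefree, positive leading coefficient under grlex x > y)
2*x^2 - 2*x*y + x + 3*y - 1

The degree is 2 — no degree-1 curve has this shape.
Checking where it meets the axes: it crosses the x-axis at the gridline x = -1.
Together with the visible shape, these determine p as stated.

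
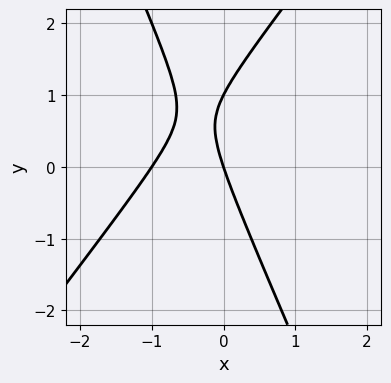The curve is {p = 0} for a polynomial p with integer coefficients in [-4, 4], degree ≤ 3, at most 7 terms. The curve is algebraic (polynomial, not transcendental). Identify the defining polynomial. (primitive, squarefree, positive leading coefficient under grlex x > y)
First, degree: no degree-1 curve has this shape, so deg p = 2.
Next, reading off the gridlines: the y-axis gridline crossings are at y ∈ {0, 1}; among the integer gridlines, it crosses the x-axis at x ∈ {-1, 0}.
Finally, these observations pin down the coefficients.

3*x^2 - x*y - y^2 + 3*x + y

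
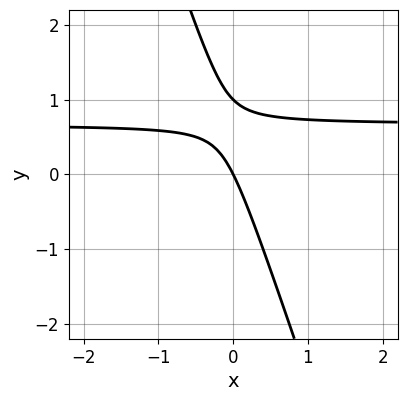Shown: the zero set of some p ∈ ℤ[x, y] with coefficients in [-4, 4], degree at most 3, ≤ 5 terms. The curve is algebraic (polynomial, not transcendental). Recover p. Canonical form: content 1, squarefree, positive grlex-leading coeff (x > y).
3*x*y + y^2 - 2*x - y

deg p = 2. A generic line meets the curve in up to 2 points.
From the visible intercepts: it meets the x-axis at x = 0 (among the integer gridlines); the y-axis gridline crossings are at y ∈ {0, 1}.
Putting this together gives p.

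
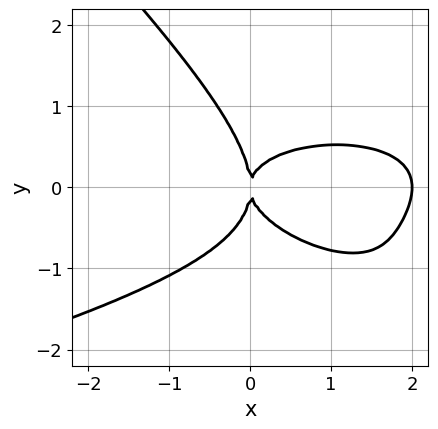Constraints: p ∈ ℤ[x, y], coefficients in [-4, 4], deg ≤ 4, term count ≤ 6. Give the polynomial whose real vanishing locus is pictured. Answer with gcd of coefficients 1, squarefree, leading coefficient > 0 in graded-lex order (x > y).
(a) Degree: no degree-3 curve has this shape, so deg p = 4.
(b) Against the integer gridlines: it crosses the y-axis at the gridline y = 0; among the integer gridlines, it crosses the x-axis at x ∈ {0, 2}.
(c) The integer polynomial consistent with all of this is the stated p.

2*x*y^3 + 2*y^4 + x^3 + 2*x*y^2 - 2*x^2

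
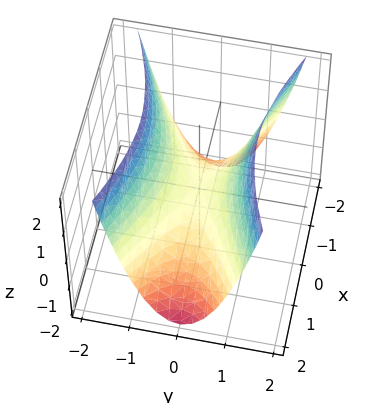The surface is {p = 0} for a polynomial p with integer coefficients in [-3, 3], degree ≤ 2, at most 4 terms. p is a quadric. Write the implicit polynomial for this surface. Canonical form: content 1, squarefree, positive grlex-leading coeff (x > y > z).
x^2 - 3*y^2 + 2*z

First, the degree is 2 — a hyperbolic paraboloid; a quadric.
Then, symmetries: it's symmetric under x → −x, forcing even powers of x; mirror symmetry y ↦ −y ⇒ only even powers of y.
Then, from the axis intercepts and sections: one z-axis crossing is at z = 0; it crosses the y-axis at the gridline y = 0.
Finally, matching integer coefficients to the picture gives p.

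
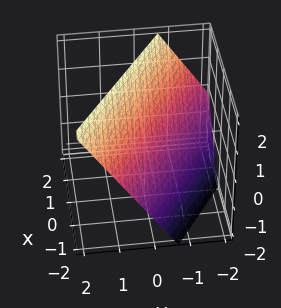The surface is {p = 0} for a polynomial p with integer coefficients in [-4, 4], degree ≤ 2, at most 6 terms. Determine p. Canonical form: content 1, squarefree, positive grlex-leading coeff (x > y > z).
First, the degree is 1 — every cross-section is a straight line — this is a plane.
Then, against the integer gridlines: it crosses the z-axis at the gridline z = 1; it crosses the x-axis at the gridline x = -1.
Finally, fitting integer coefficients to these (and the overall shape) gives p.

2*x + 3*y - 2*z + 2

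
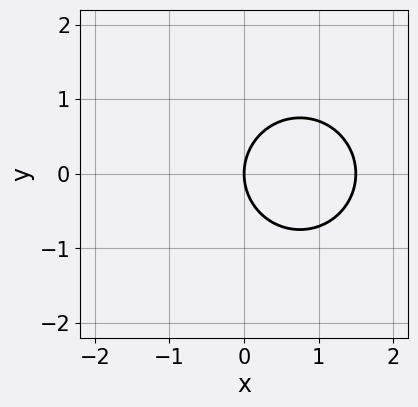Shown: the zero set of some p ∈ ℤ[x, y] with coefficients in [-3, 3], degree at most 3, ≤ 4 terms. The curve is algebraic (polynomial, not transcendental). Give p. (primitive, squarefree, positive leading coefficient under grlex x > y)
2*x^2 + 2*y^2 - 3*x

(a) The degree is 2 — no degree-1 curve has this shape.
(b) Symmetries: the y ↦ −y reflection is a symmetry, so y appears only in even powers.
(c) Observable constraints: it meets the x-axis at x = 0 (among the integer gridlines); it meets the y-axis at y = 0 (among the integer gridlines).
(d) Solving for integer coefficients yields p as stated.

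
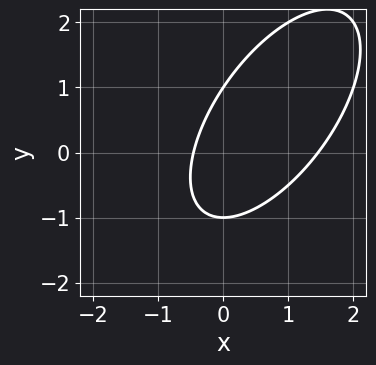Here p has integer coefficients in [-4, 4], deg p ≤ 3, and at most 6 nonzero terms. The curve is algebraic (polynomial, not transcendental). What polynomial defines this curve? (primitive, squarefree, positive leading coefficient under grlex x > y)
1. The degree is 2 — a generic line meets the curve in up to 2 points.
2. Against the integer gridlines: among the integer gridlines, it crosses the y-axis at y ∈ {-1, 1}.
3. Putting this together gives p.

3*x^2 - 3*x*y + 2*y^2 - 3*x - 2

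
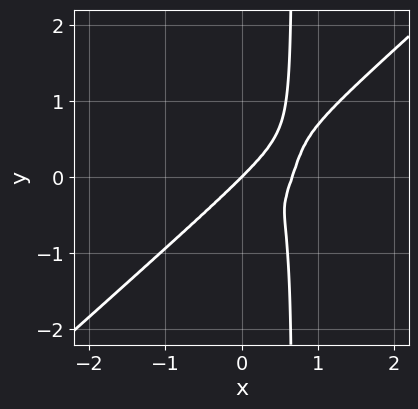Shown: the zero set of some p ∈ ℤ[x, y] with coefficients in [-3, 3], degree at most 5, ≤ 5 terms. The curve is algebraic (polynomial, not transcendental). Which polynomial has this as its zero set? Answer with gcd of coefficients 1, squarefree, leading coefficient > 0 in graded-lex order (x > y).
First, the degree is 4 — a generic line meets the curve in up to 4 points.
Then, from the visible intercepts: one x-axis crossing is at x = 0; one y-axis crossing is at y = 0.
Finally, these observations pin down the coefficients.

3*x^4 - x^3*y - 3*x*y^3 - 2*x^3 + 2*y^3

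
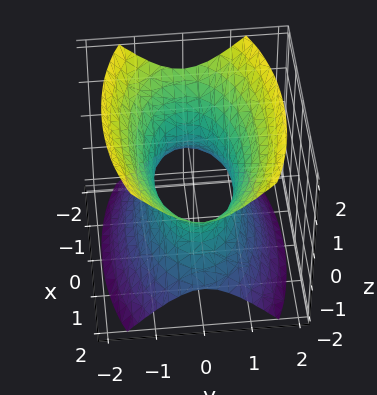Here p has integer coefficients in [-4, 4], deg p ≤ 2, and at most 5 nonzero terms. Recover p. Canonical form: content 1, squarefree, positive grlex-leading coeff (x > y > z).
1. deg p = 2. An hourglass — one-sheet hyperboloid; a quadric.
2. Symmetries: the x ↦ −x reflection is a symmetry, so x appears only in even powers; it's symmetric under y → −y, forcing even powers of y; the z ↦ −z reflection is a symmetry, so z appears only in even powers.
3. From the visible intercepts: it misses every integer gridline on the z-axis.
4. The integer polynomial consistent with all of this is the stated p.

x^2 + 3*y^2 - 2*z^2 - 2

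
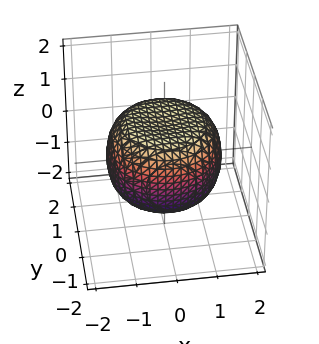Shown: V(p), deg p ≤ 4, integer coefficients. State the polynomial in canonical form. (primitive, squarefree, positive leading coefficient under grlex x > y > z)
x^4 + 2*x^2*y^2 + y^4 - x^2 - y^2 + 2*z^2 - 2

Degree: no degree-3 surface has this shape, so deg p = 4.
By symmetry, the surface is invariant under rotation about z: p = q(x² + y², z).
From the axis intercepts and sections: the z-axis gridline crossings are at z ∈ {-1, 1}; a circular section at z = -1 has radius exactly 1.
Assembling these constraints gives the stated polynomial.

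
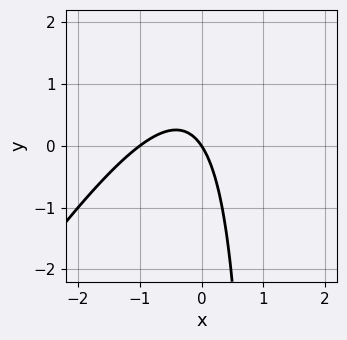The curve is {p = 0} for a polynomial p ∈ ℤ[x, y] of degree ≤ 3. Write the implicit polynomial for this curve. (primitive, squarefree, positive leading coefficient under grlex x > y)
(a) deg p = 2. A generic line meets the curve in up to 2 points.
(b) From the visible intercepts: it meets the y-axis at y = 0 (among the integer gridlines); the x-axis gridline crossings are at x ∈ {-1, 0}.
(c) Assembling these constraints gives the stated polynomial.

3*x^2 - 2*x*y + 3*x + 2*y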